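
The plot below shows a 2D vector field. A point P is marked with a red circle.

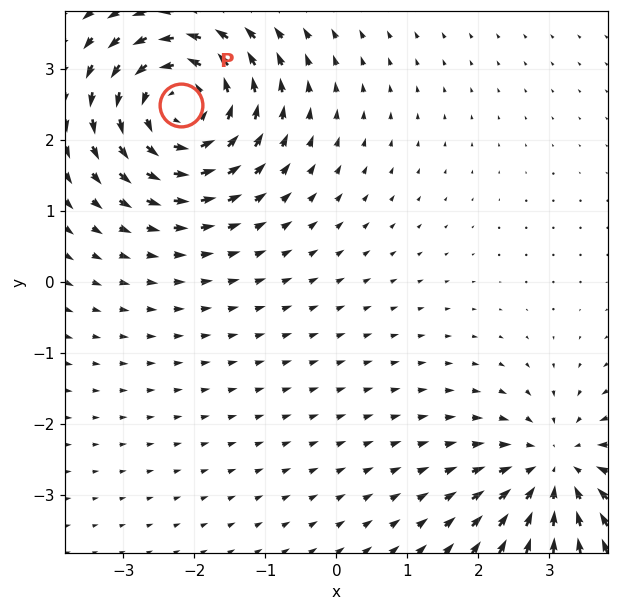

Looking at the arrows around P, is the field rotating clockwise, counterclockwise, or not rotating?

counterclockwise

Near P at (-2.2, 2.5) the arrows circulate counterclockwise. The curl (z-component) there is about +5; positive curl means counterclockwise rotation.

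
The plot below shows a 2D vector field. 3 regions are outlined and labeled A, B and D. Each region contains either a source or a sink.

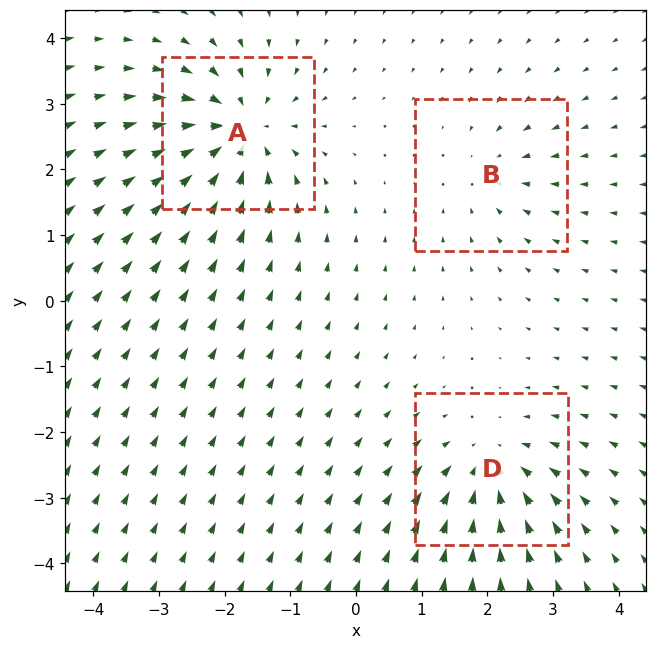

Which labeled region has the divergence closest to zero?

B

Divergence at each region's feature centre — A: about -6, B: about -3, D: about -4. Region B is closest to zero.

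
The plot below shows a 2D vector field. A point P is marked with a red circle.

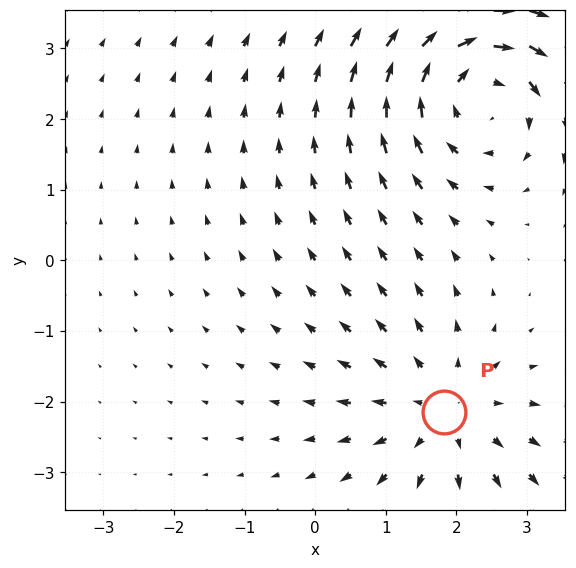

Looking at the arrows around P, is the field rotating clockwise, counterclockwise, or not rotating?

not rotating

Near P at (1.8, -2.1) the arrows show no circulation. The curl there is ≈0.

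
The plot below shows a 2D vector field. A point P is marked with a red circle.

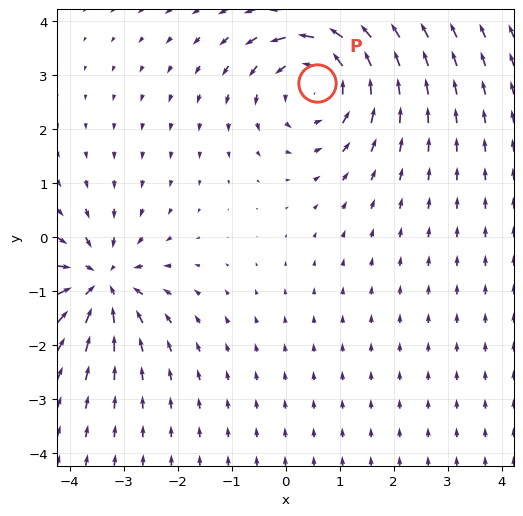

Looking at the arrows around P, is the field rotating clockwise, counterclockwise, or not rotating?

Near P at (0.6, 2.9) the arrows circulate counterclockwise. The curl (z-component) there is about +4; positive curl means counterclockwise rotation.

counterclockwise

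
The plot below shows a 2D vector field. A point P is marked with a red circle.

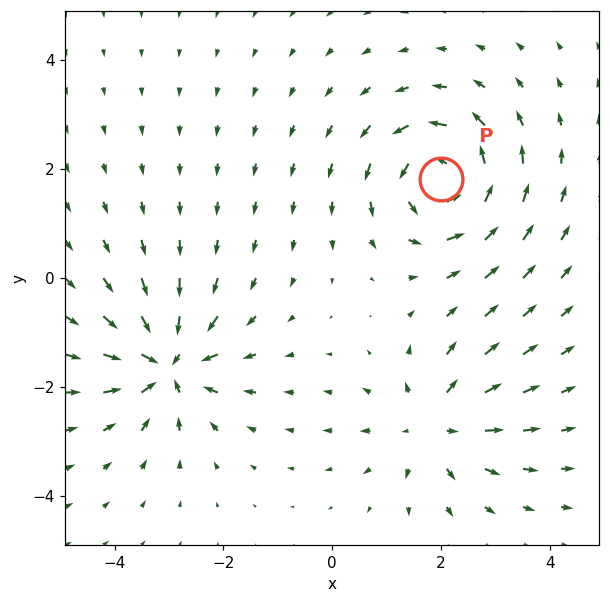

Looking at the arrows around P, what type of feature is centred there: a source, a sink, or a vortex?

At P (2.0, 1.8) the arrows circulate counterclockwise. Divergence ≈0, curl about +5 — near-zero divergence with nonzero curl is a vortex.

vortex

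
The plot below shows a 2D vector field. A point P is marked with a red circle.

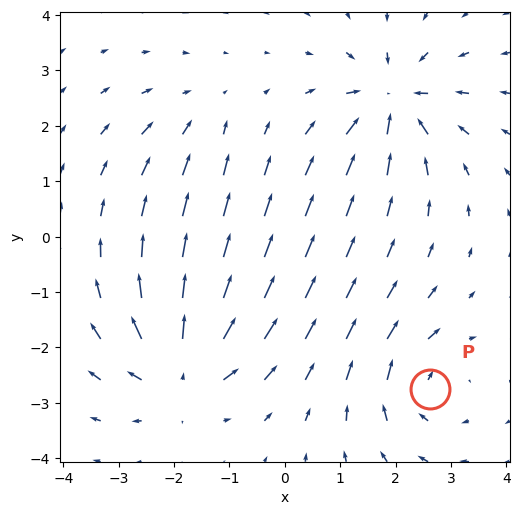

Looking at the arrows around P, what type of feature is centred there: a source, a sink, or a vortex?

vortex

At P (2.6, -2.8) the arrows circulate clockwise. Divergence ≈0, curl about -4 — near-zero divergence with nonzero curl is a vortex.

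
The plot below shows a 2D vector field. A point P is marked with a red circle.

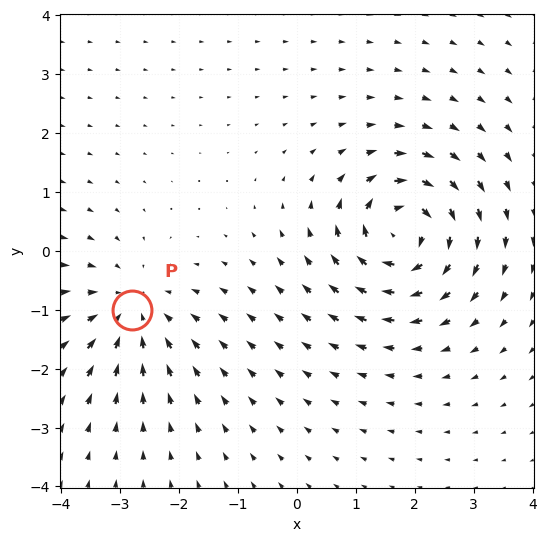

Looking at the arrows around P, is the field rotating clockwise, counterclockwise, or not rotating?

not rotating

Near P at (-2.8, -1.0) the arrows show no circulation. The curl there is ≈0.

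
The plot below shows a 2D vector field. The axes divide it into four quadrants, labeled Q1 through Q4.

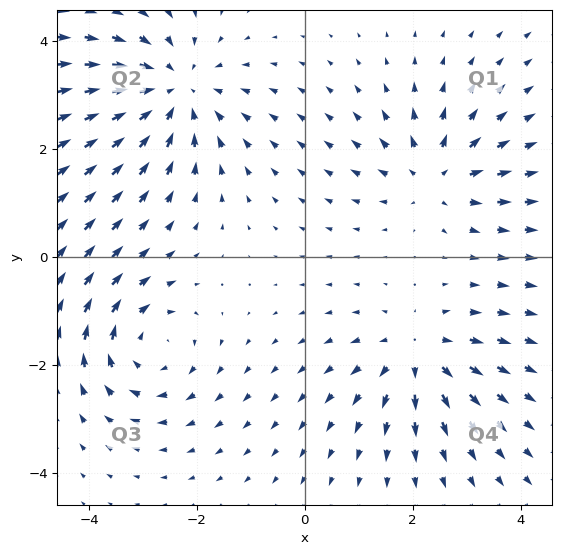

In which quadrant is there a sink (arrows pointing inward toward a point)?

Q2

The sink sits at approximately (-2.4, 3.1), which lies in quadrant Q2. The divergence there is about -4, negative as expected for a sink.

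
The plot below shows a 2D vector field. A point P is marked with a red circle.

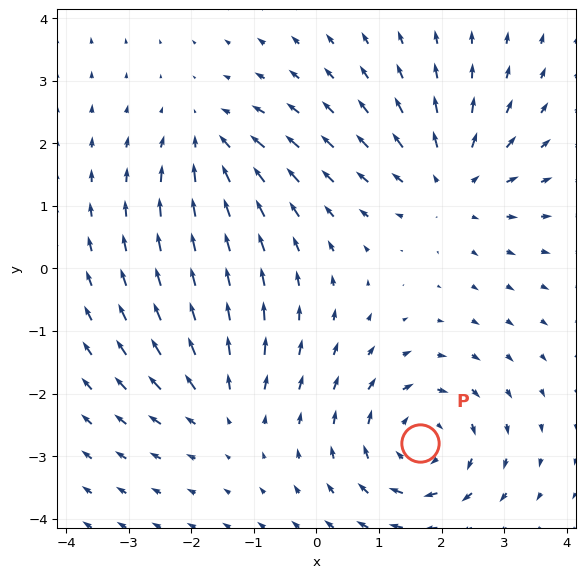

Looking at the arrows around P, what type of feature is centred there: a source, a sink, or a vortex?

At P (1.7, -2.8) the arrows circulate clockwise. Divergence ≈0, curl about -5 — near-zero divergence with nonzero curl is a vortex.

vortex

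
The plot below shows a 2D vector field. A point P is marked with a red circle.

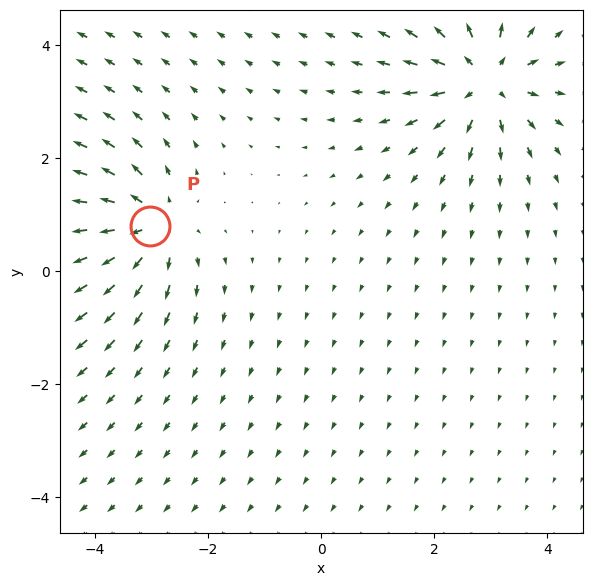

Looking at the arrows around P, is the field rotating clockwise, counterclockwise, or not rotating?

not rotating

Near P at (-3.0, 0.8) the arrows show no circulation. The curl there is ≈0.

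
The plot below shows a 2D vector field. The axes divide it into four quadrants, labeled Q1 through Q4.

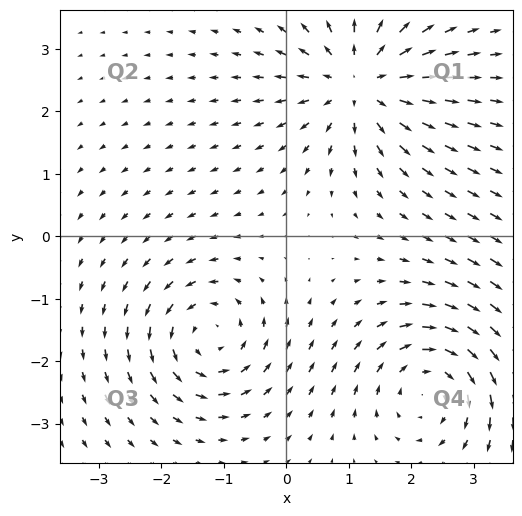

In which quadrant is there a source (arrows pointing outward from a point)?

Q1

The source sits at approximately (1.2, 2.5), which lies in quadrant Q1. The divergence there is about +6, positive as expected for a source.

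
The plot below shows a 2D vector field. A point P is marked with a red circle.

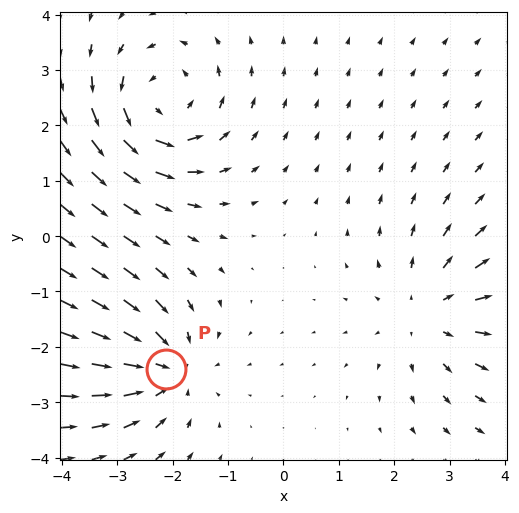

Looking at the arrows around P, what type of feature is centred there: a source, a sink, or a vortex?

At P (-2.1, -2.4) the arrows converge inward. Divergence about -4, curl ≈0 — negative divergence with near-zero curl is a sink.

sink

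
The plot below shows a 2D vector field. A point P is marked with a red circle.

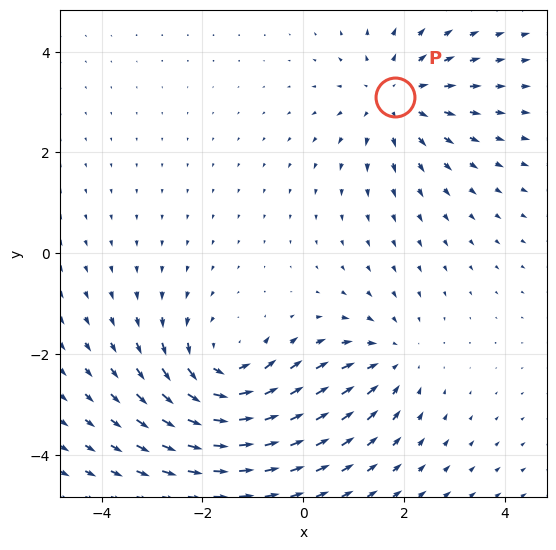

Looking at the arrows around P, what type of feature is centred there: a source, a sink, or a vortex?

source

At P (1.8, 3.1) the arrows spread outward. Divergence about +3, curl ≈0 — positive divergence with near-zero curl is a source.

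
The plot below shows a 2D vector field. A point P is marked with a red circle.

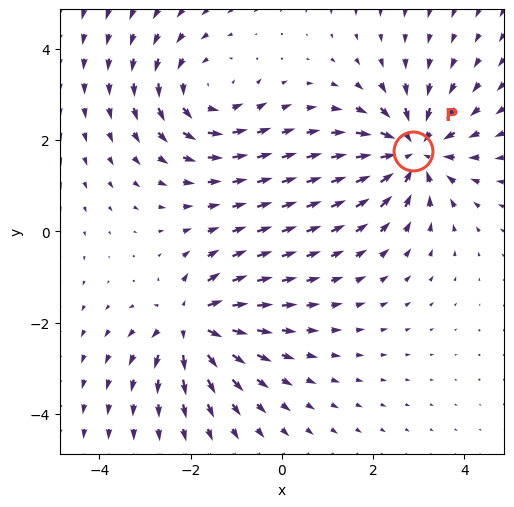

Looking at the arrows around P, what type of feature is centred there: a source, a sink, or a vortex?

sink

At P (2.9, 1.8) the arrows converge inward. Divergence about -4, curl ≈0 — negative divergence with near-zero curl is a sink.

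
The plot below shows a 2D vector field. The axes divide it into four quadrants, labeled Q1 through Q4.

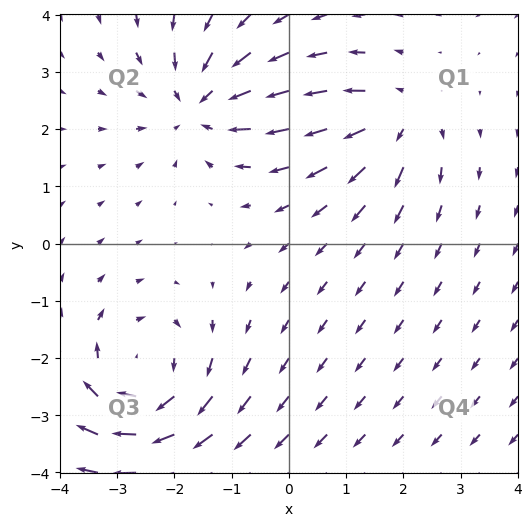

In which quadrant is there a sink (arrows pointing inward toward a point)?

The sink sits at approximately (-1.6, 2.4), which lies in quadrant Q2. The divergence there is about -4, negative as expected for a sink.

Q2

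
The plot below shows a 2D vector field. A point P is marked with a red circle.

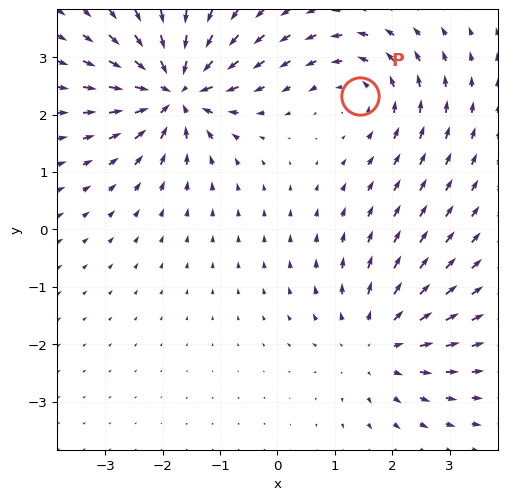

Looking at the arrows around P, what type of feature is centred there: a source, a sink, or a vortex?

vortex

At P (1.4, 2.3) the arrows circulate counterclockwise. Divergence ≈0, curl about +3 — near-zero divergence with nonzero curl is a vortex.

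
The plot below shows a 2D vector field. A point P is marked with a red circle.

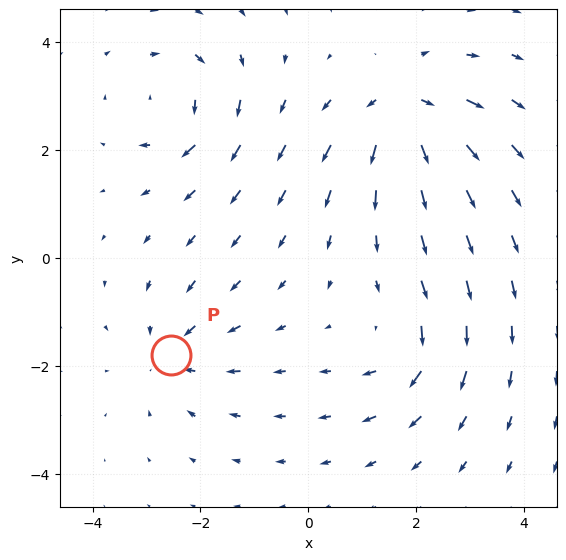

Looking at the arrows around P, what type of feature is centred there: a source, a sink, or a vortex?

At P (-2.5, -1.8) the arrows converge inward. Divergence about -4, curl ≈0 — negative divergence with near-zero curl is a sink.

sink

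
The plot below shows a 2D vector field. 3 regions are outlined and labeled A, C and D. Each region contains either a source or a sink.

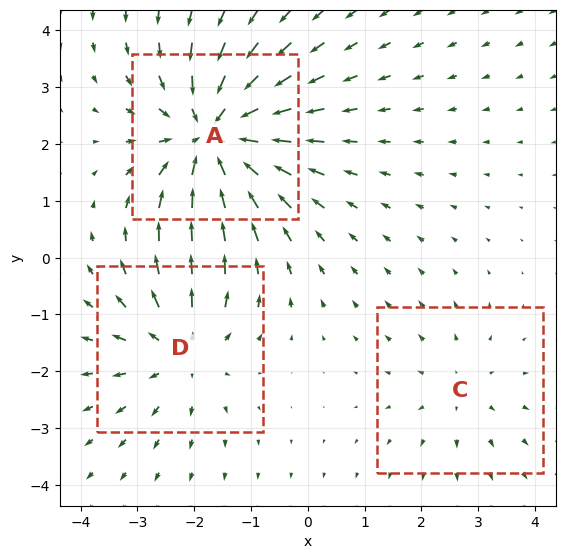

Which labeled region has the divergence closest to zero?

Divergence at each region's feature centre — A: about -5, C: about +2, D: about +3. Region C is closest to zero.

C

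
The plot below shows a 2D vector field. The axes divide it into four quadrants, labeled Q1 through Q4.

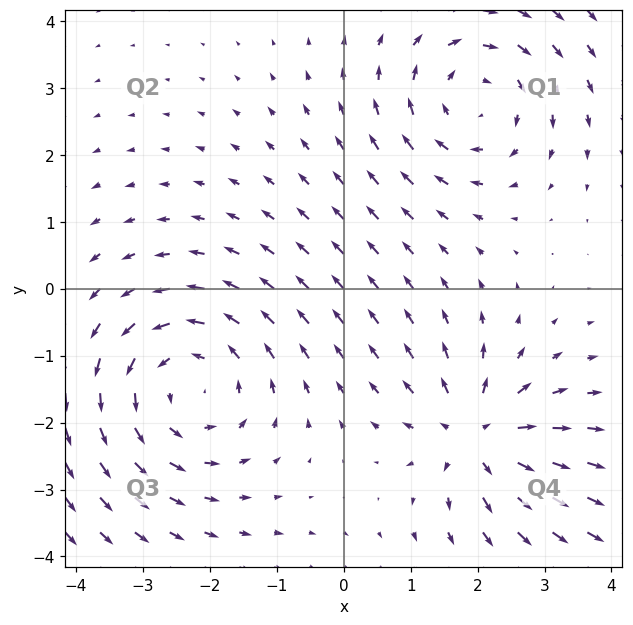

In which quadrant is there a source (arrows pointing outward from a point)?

The source sits at approximately (2.0, -2.2), which lies in quadrant Q4. The divergence there is about +4, positive as expected for a source.

Q4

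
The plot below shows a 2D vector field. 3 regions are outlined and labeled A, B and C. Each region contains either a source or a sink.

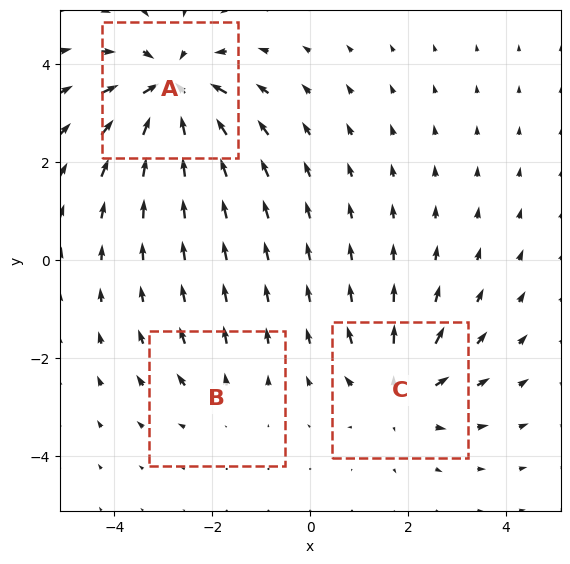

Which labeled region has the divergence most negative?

A

Divergence at each region's feature centre — A: about -5, B: about +2, C: about +3. Region A is most negative.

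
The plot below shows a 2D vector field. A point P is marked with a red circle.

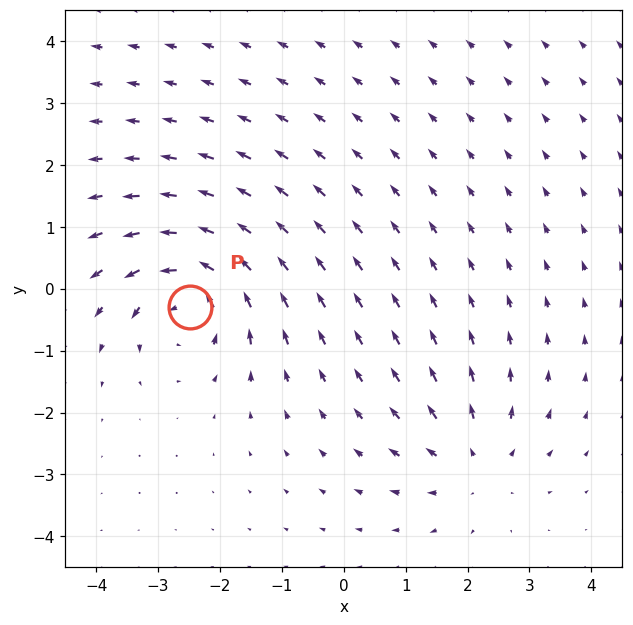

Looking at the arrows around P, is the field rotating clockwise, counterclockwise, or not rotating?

Near P at (-2.5, -0.3) the arrows circulate counterclockwise. The curl (z-component) there is about +5; positive curl means counterclockwise rotation.

counterclockwise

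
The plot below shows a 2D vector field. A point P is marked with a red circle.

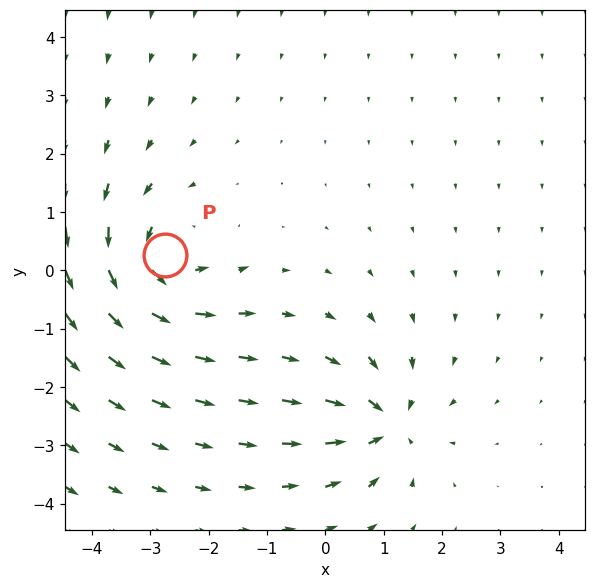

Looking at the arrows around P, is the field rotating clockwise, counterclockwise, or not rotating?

Near P at (-2.8, 0.3) the arrows circulate counterclockwise. The curl (z-component) there is about +5; positive curl means counterclockwise rotation.

counterclockwise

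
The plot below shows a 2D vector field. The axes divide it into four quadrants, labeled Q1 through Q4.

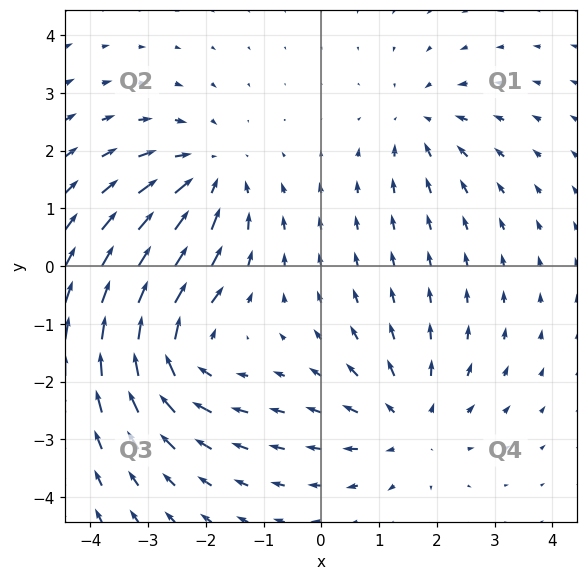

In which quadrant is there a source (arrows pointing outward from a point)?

Q4

The source sits at approximately (1.5, -2.7), which lies in quadrant Q4. The divergence there is about +4, positive as expected for a source.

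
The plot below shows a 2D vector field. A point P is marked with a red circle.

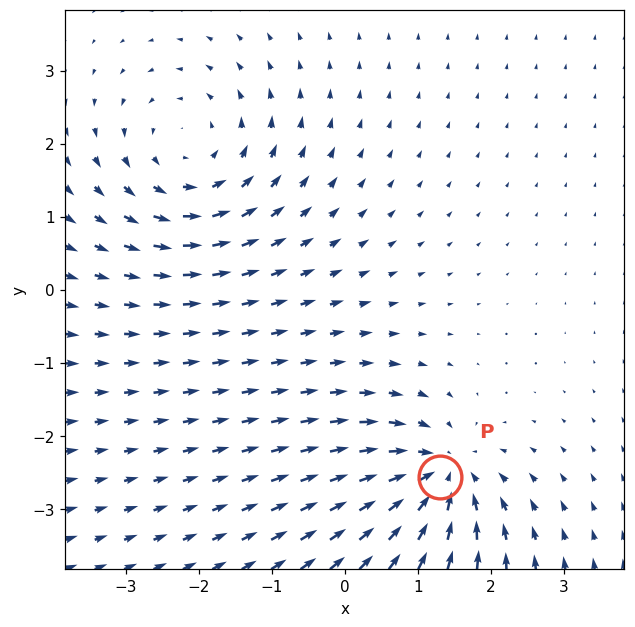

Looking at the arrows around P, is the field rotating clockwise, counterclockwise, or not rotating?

Near P at (1.3, -2.6) the arrows show no circulation. The curl there is ≈0.

not rotating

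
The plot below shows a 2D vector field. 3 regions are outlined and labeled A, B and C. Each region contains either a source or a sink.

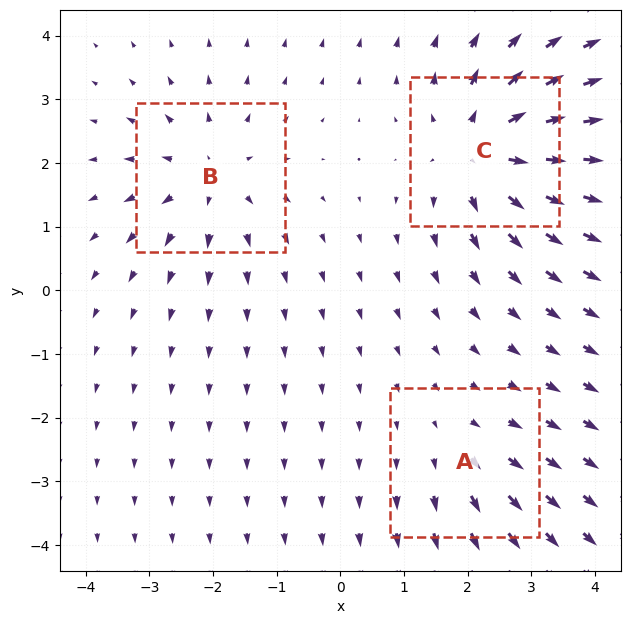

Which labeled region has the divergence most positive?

C

Divergence at each region's feature centre — A: about +2, B: about +4, C: about +5. Region C is most positive.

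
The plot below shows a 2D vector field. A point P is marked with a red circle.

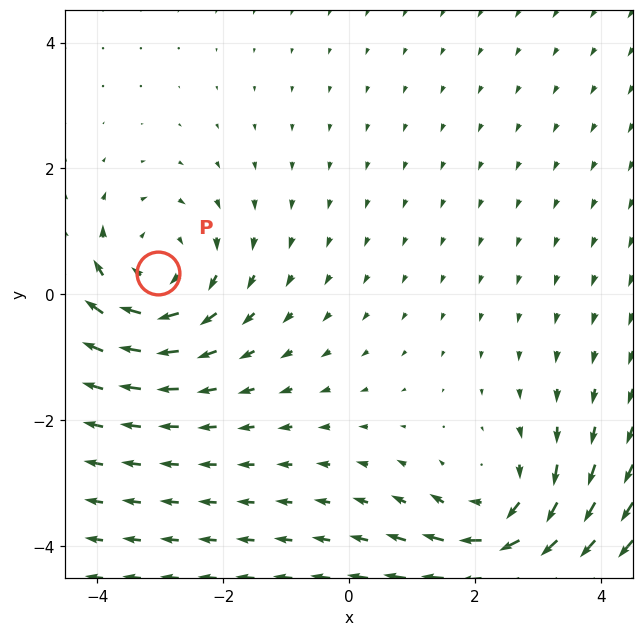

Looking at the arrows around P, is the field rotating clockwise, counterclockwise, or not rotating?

Near P at (-3.0, 0.3) the arrows circulate clockwise. The curl (z-component) there is about -3; negative curl means clockwise rotation.

clockwise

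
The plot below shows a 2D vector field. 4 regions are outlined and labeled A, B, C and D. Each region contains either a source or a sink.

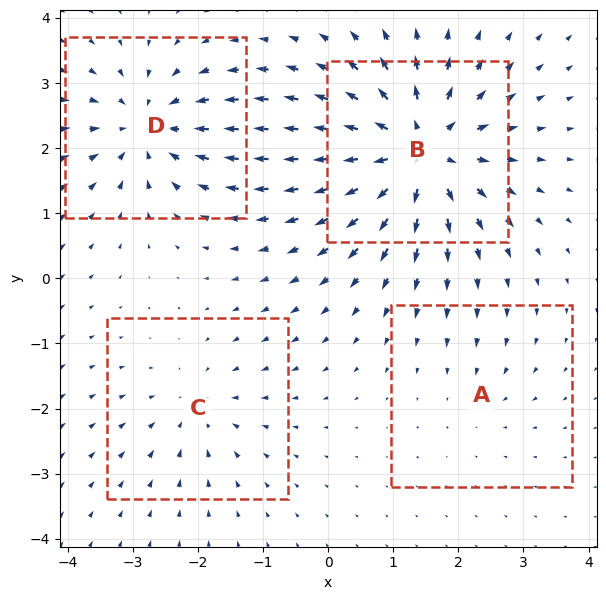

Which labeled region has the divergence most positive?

Divergence at each region's feature centre — A: about -2, B: about +8, C: about -3, D: about -5. Region B is most positive.

B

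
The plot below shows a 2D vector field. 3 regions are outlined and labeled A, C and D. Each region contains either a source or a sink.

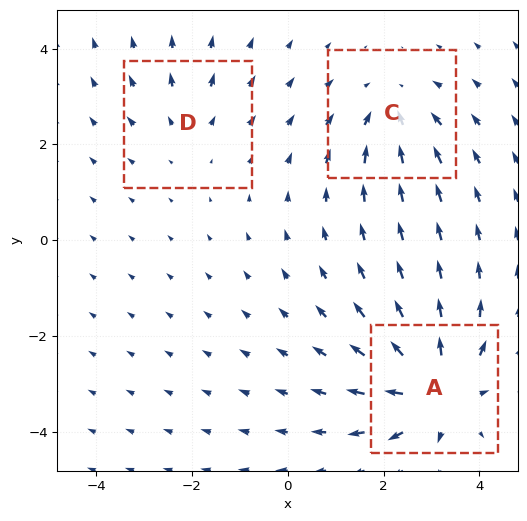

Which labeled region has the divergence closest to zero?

D

Divergence at each region's feature centre — A: about +5, C: about -3, D: about +2. Region D is closest to zero.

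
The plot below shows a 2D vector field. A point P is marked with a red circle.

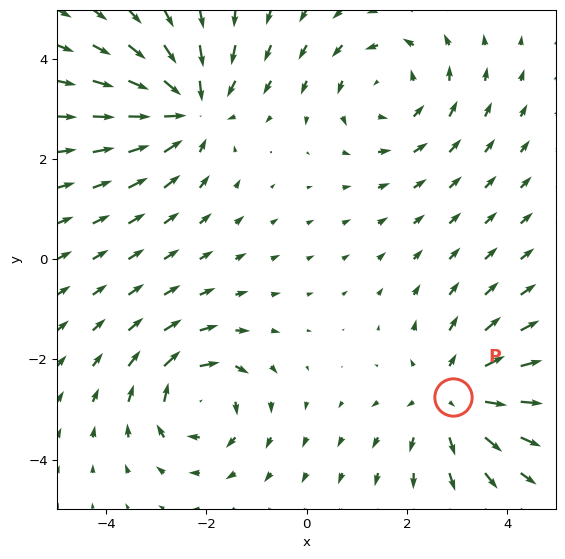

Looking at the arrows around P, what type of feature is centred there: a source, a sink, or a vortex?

source

At P (2.9, -2.7) the arrows spread outward. Divergence about +3, curl ≈0 — positive divergence with near-zero curl is a source.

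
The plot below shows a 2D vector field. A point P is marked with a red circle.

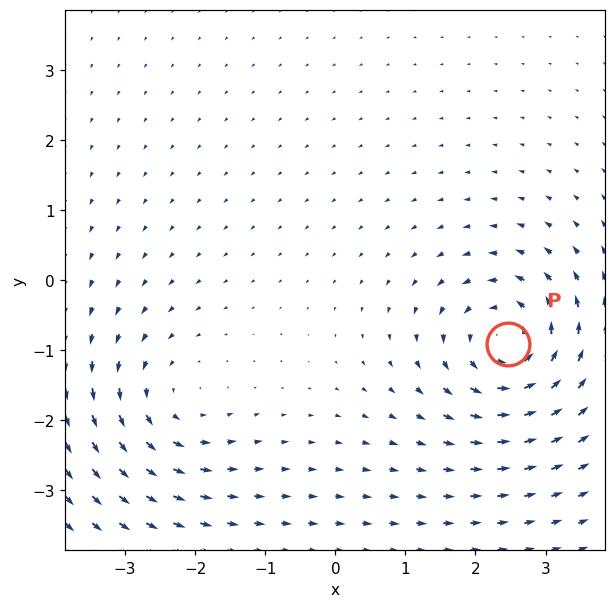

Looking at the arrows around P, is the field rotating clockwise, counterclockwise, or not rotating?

counterclockwise

Near P at (2.5, -0.9) the arrows circulate counterclockwise. The curl (z-component) there is about +7; positive curl means counterclockwise rotation.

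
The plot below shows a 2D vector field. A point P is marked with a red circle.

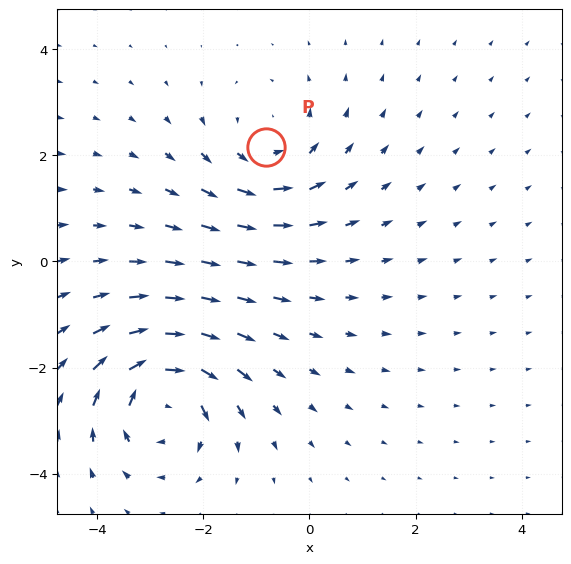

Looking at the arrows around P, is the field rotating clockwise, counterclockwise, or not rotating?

counterclockwise

Near P at (-0.8, 2.1) the arrows circulate counterclockwise. The curl (z-component) there is about +2; positive curl means counterclockwise rotation.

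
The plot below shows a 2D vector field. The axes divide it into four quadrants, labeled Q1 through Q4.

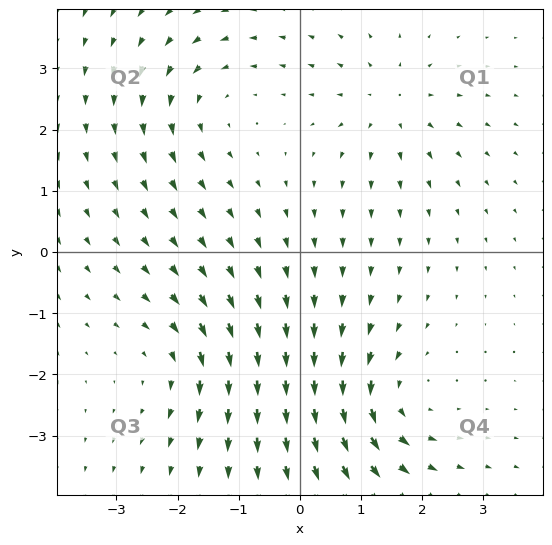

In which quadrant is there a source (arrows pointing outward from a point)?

Q1

The source sits at approximately (1.5, 2.4), which lies in quadrant Q1. The divergence there is about +4, positive as expected for a source.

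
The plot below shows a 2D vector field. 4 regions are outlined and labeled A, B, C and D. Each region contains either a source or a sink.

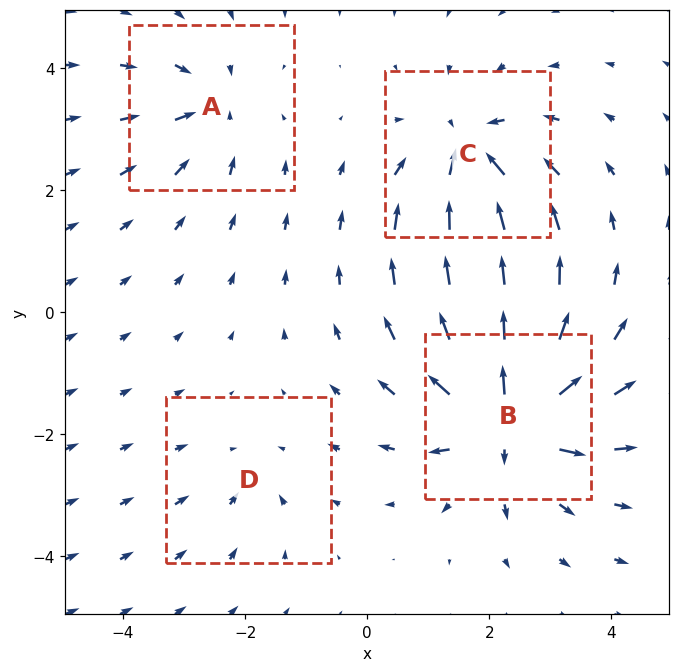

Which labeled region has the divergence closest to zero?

D

Divergence at each region's feature centre — A: about -4, B: about +8, C: about -6, D: about -2. Region D is closest to zero.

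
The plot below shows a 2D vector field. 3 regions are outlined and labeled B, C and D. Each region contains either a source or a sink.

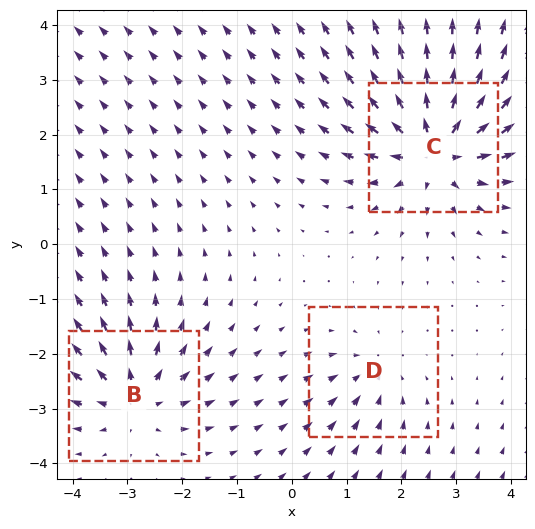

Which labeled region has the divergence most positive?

C

Divergence at each region's feature centre — B: about +4, C: about +6, D: about -3. Region C is most positive.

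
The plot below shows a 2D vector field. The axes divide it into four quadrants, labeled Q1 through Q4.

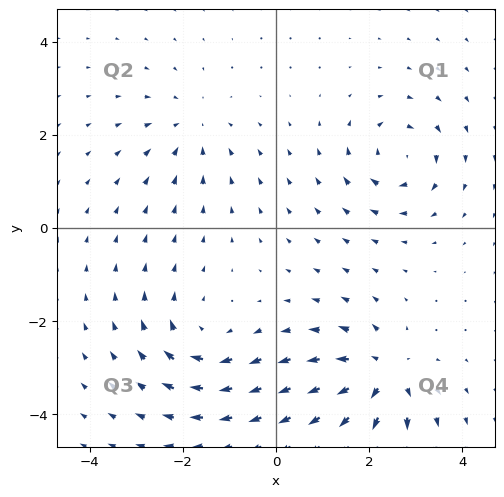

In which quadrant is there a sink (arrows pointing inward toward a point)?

The sink sits at approximately (-1.8, 2.2), which lies in quadrant Q2. The divergence there is about -3, negative as expected for a sink.

Q2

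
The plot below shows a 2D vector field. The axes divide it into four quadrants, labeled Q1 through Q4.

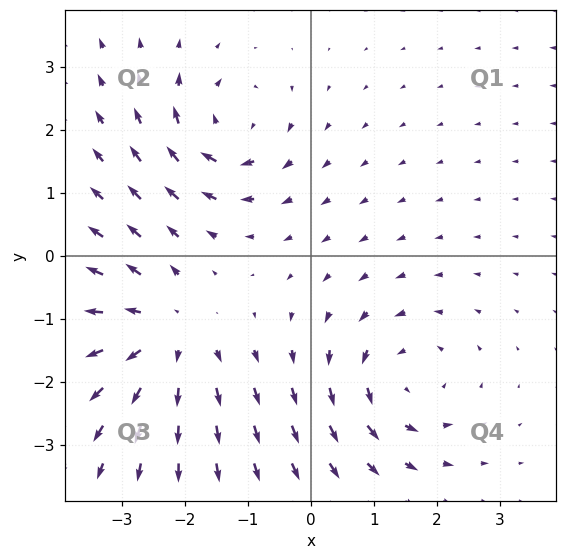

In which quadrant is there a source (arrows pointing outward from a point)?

The source sits at approximately (-2.3, -1.3), which lies in quadrant Q3. The divergence there is about +4, positive as expected for a source.

Q3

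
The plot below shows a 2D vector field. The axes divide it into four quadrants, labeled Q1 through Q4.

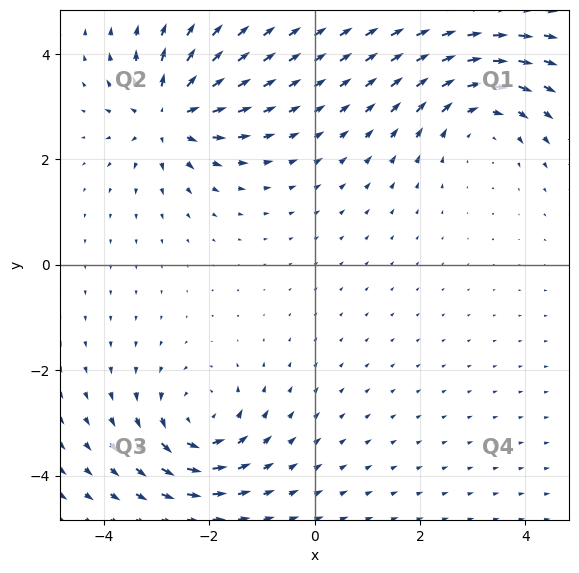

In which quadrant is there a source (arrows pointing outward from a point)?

The source sits at approximately (-2.8, 2.8), which lies in quadrant Q2. The divergence there is about +4, positive as expected for a source.

Q2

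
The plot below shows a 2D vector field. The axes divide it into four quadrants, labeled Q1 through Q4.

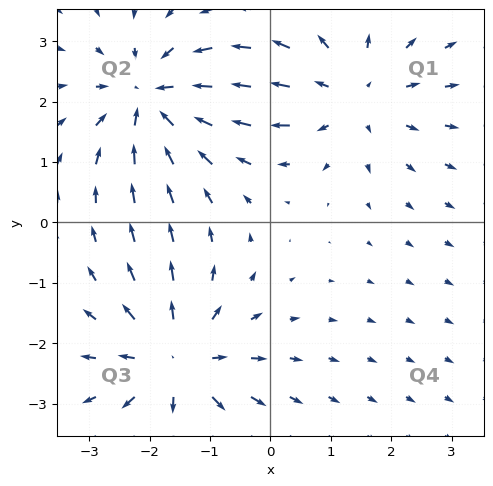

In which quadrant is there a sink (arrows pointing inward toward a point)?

Q2

The sink sits at approximately (-2.0, 2.0), which lies in quadrant Q2. The divergence there is about -4, negative as expected for a sink.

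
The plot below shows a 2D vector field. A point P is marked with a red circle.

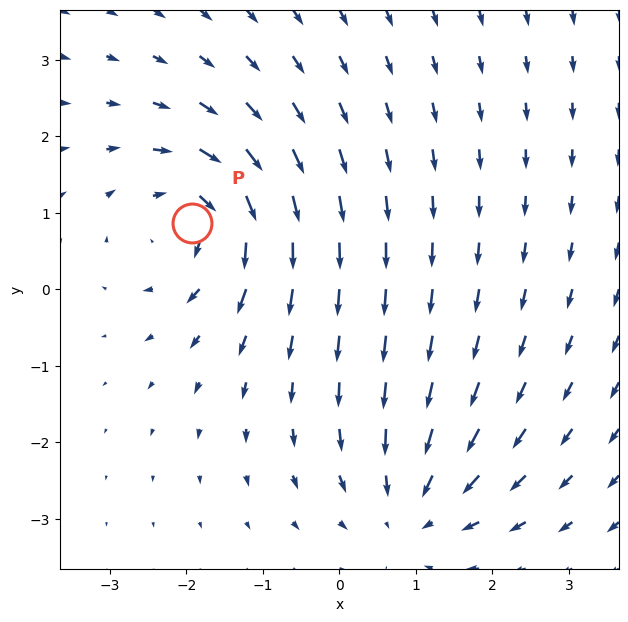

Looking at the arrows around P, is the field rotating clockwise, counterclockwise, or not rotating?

Near P at (-1.9, 0.9) the arrows circulate clockwise. The curl (z-component) there is about -3; negative curl means clockwise rotation.

clockwise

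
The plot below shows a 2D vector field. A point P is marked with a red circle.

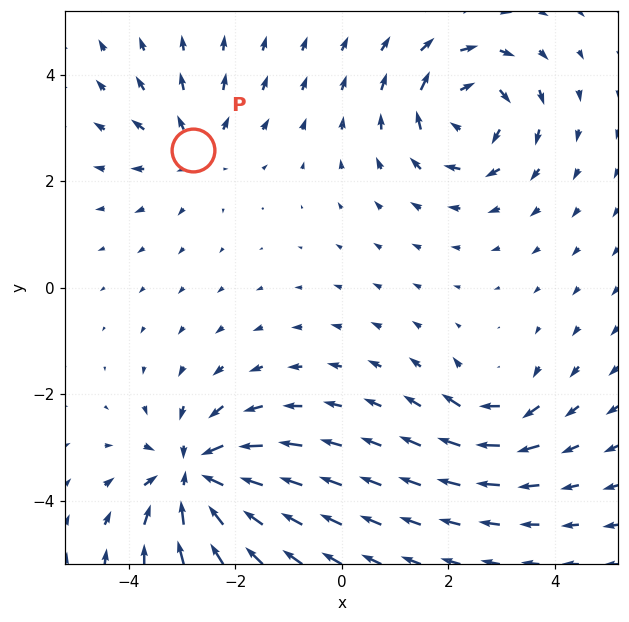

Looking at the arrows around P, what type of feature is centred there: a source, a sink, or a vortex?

source

At P (-2.8, 2.6) the arrows spread outward. Divergence about +3, curl ≈0 — positive divergence with near-zero curl is a source.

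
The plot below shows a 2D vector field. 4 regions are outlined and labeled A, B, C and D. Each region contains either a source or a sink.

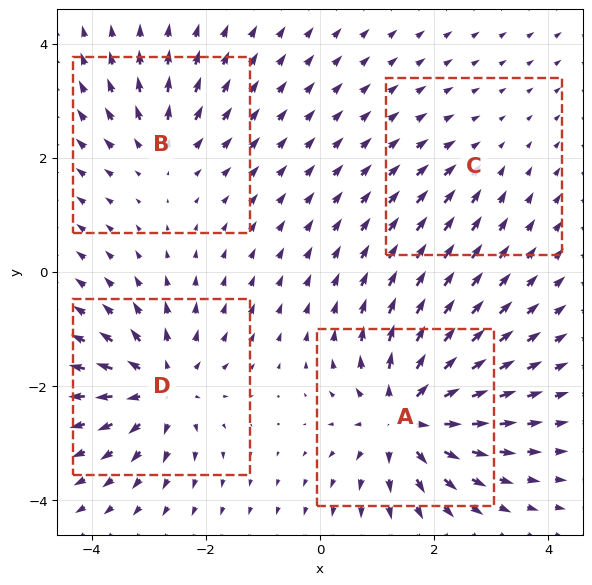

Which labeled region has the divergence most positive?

Divergence at each region's feature centre — A: about +8, B: about +4, C: about -2, D: about +6. Region A is most positive.

A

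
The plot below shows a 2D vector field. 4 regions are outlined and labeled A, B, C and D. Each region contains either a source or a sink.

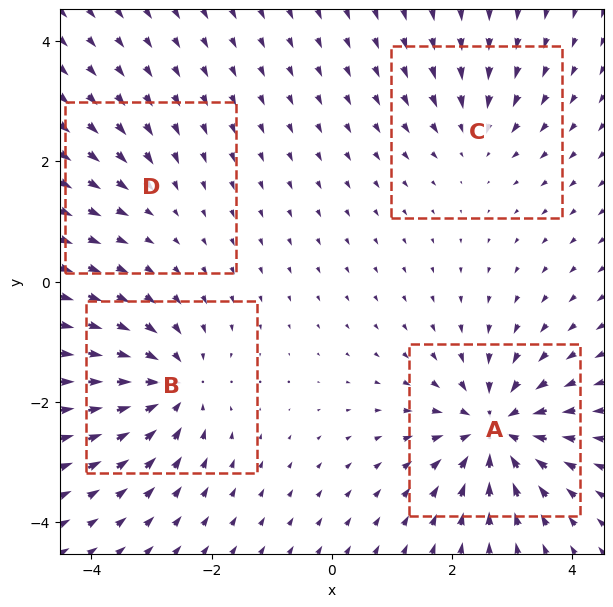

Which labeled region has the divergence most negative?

A

Divergence at each region's feature centre — A: about -8, B: about -6, C: about -4, D: about -2. Region A is most negative.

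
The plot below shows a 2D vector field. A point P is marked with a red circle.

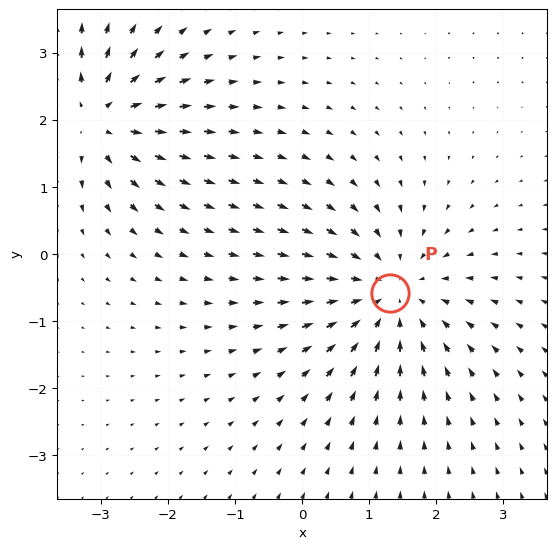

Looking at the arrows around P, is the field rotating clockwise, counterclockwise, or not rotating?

not rotating

Near P at (1.3, -0.6) the arrows show no circulation. The curl there is ≈0.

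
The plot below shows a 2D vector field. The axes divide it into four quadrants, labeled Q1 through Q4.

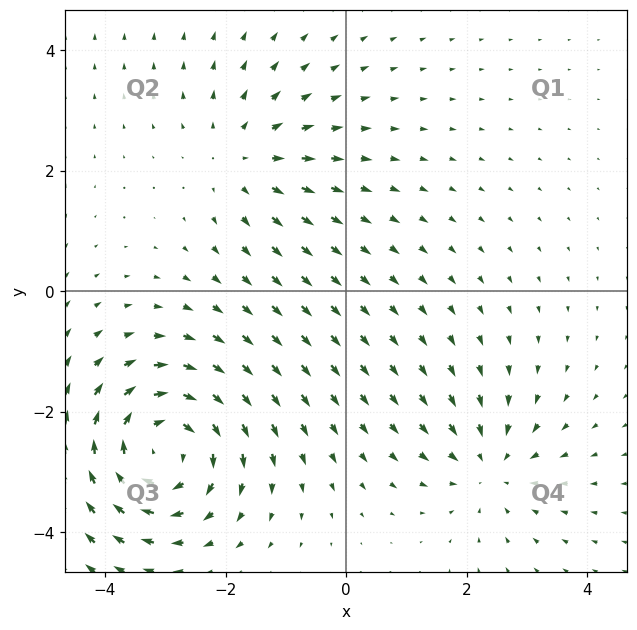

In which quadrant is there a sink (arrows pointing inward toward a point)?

Q4

The sink sits at approximately (2.4, -2.9), which lies in quadrant Q4. The divergence there is about -3, negative as expected for a sink.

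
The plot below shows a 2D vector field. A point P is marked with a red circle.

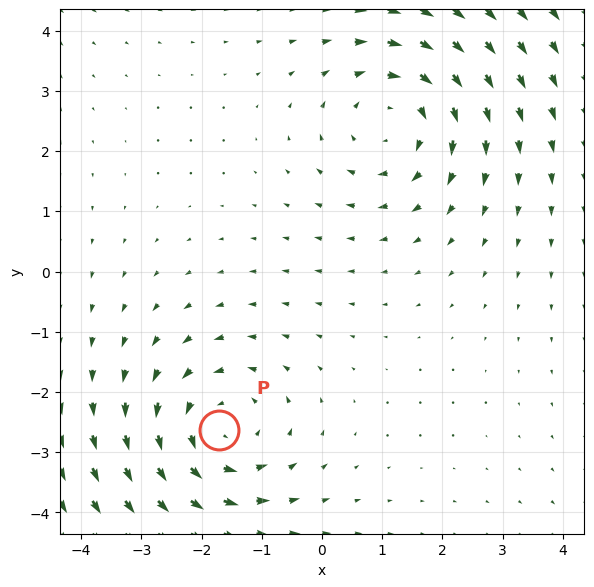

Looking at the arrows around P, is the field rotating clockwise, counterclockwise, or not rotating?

Near P at (-1.7, -2.6) the arrows circulate counterclockwise. The curl (z-component) there is about +2; positive curl means counterclockwise rotation.

counterclockwise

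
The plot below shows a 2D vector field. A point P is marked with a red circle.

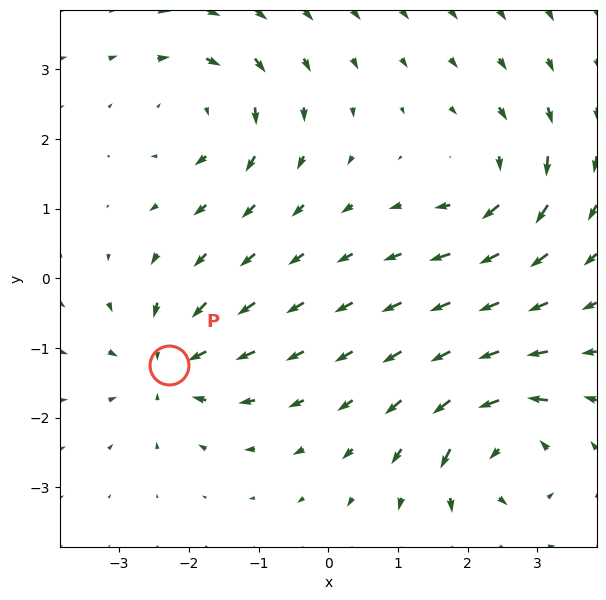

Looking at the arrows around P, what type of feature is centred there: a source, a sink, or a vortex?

At P (-2.3, -1.2) the arrows converge inward. Divergence about -5, curl ≈0 — negative divergence with near-zero curl is a sink.

sink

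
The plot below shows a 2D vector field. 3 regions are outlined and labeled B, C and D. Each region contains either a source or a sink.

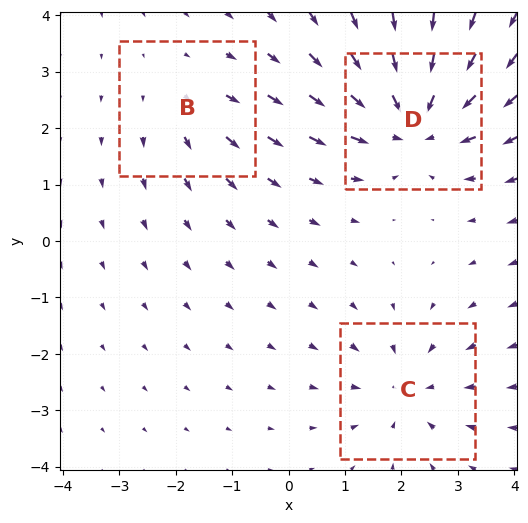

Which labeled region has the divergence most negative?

Divergence at each region's feature centre — B: about +2, C: about -3, D: about -5. Region D is most negative.

D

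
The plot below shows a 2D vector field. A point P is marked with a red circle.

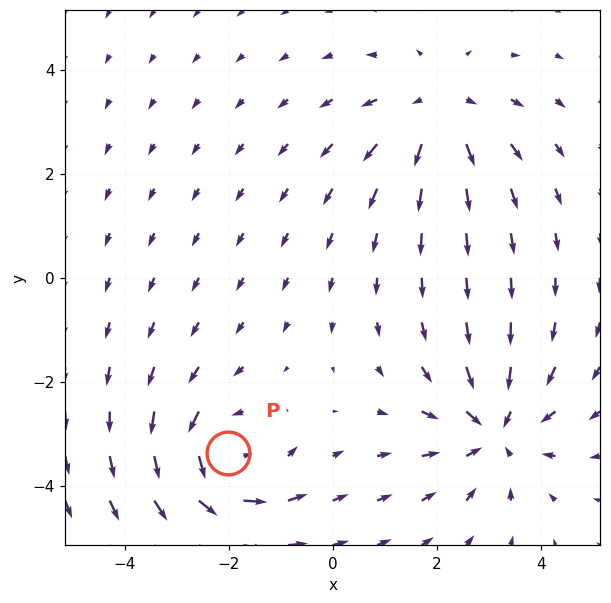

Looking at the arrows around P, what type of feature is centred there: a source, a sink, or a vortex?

At P (-2.0, -3.4) the arrows circulate counterclockwise. Divergence ≈0, curl about +5 — near-zero divergence with nonzero curl is a vortex.

vortex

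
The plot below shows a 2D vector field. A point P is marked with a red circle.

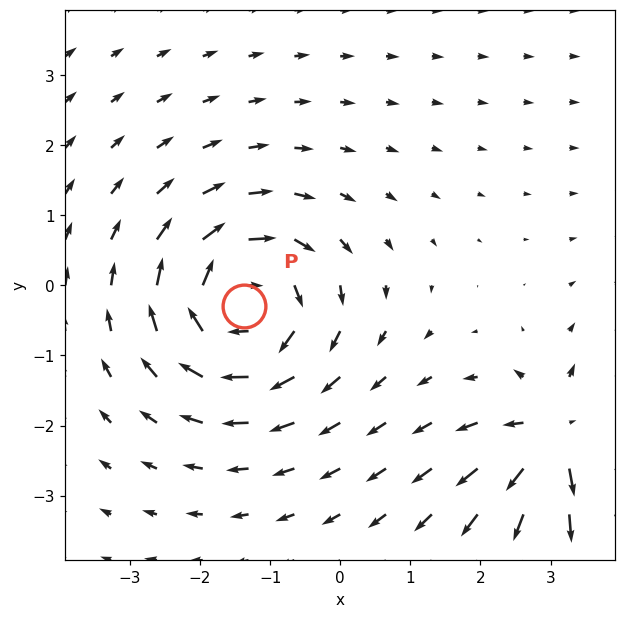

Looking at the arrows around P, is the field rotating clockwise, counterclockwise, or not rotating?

Near P at (-1.4, -0.3) the arrows circulate clockwise. The curl (z-component) there is about -5; negative curl means clockwise rotation.

clockwise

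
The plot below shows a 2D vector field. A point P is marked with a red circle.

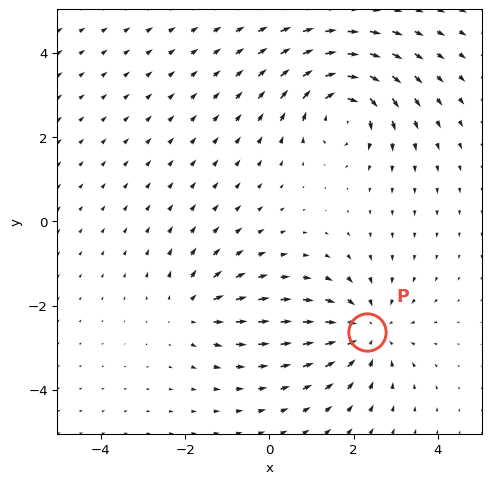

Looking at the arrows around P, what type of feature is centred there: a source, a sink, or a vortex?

sink

At P (2.3, -2.6) the arrows converge inward. Divergence about -4, curl ≈0 — negative divergence with near-zero curl is a sink.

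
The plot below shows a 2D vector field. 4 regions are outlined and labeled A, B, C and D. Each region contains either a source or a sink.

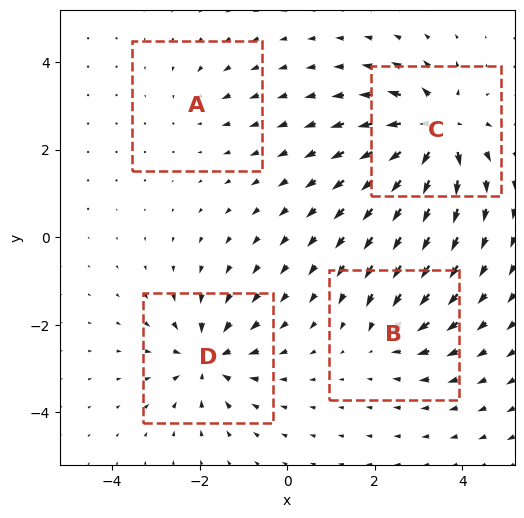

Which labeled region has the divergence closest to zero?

A

Divergence at each region's feature centre — A: about -3, B: about -4, C: about +9, D: about -6. Region A is closest to zero.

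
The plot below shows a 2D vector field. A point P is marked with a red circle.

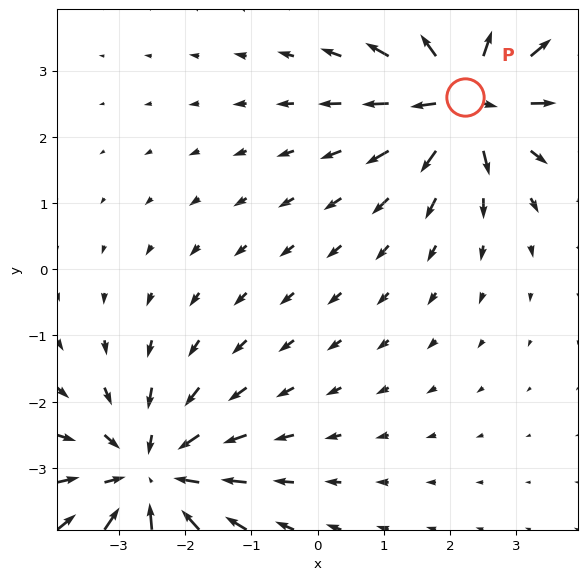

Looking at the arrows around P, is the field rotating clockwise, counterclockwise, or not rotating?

not rotating

Near P at (2.2, 2.6) the arrows show no circulation. The curl there is ≈0.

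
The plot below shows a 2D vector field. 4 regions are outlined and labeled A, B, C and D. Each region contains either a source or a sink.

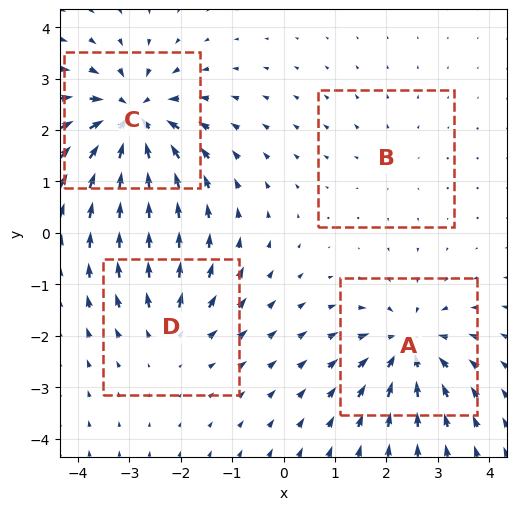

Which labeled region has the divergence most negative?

Divergence at each region's feature centre — A: about -6, B: about +2, C: about -8, D: about +4. Region C is most negative.

C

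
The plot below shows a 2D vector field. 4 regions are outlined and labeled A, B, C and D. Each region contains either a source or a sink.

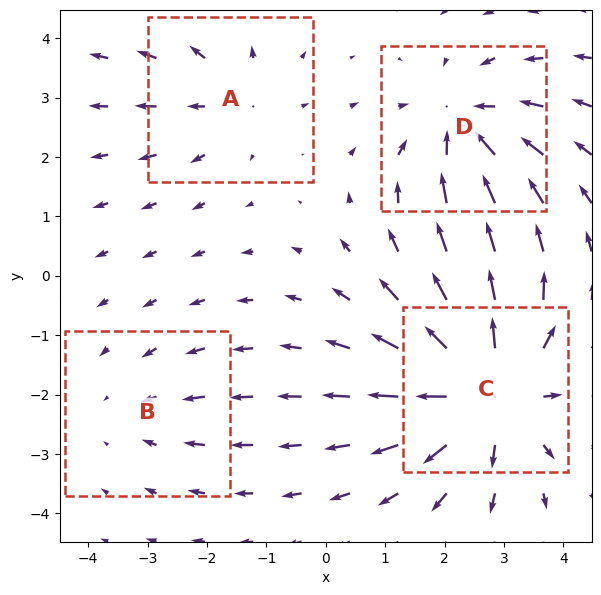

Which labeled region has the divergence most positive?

C

Divergence at each region's feature centre — A: about +3, B: about -2, C: about +6, D: about -4. Region C is most positive.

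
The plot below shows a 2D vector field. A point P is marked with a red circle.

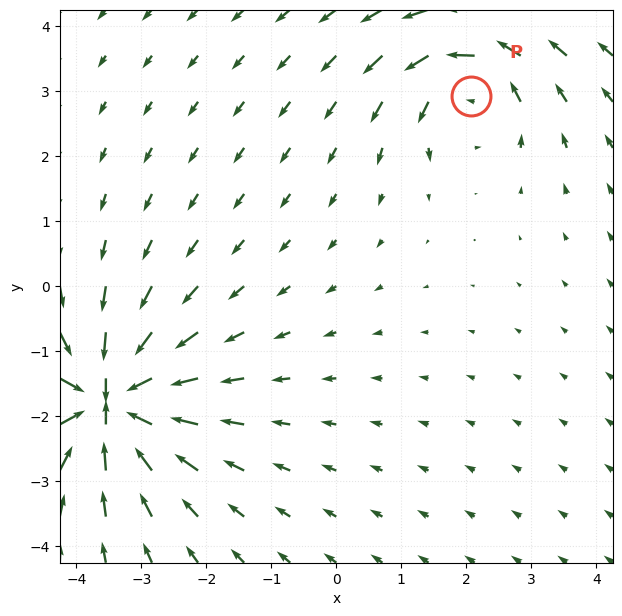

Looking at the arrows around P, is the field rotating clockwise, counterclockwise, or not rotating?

Near P at (2.1, 2.9) the arrows circulate counterclockwise. The curl (z-component) there is about +4; positive curl means counterclockwise rotation.

counterclockwise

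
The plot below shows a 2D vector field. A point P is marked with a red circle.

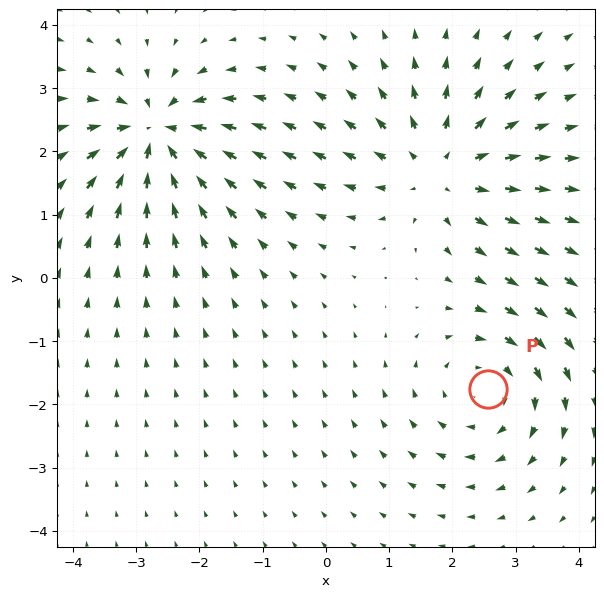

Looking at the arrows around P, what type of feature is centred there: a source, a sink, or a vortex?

At P (2.6, -1.8) the arrows circulate clockwise. Divergence ≈0, curl about -4 — near-zero divergence with nonzero curl is a vortex.

vortex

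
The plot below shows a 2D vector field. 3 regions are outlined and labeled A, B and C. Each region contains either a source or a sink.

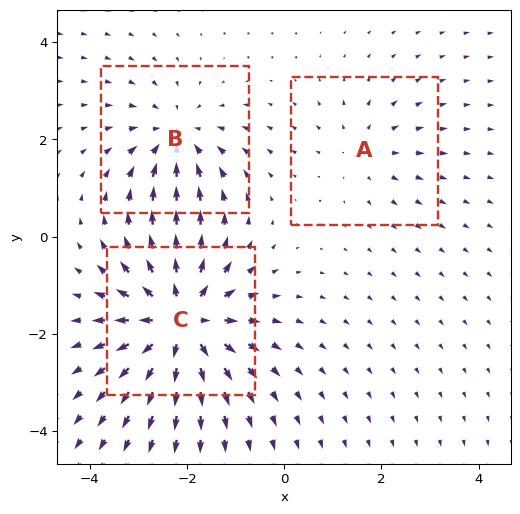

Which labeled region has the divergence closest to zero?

Divergence at each region's feature centre — A: about +2, B: about -3, C: about +5. Region A is closest to zero.

A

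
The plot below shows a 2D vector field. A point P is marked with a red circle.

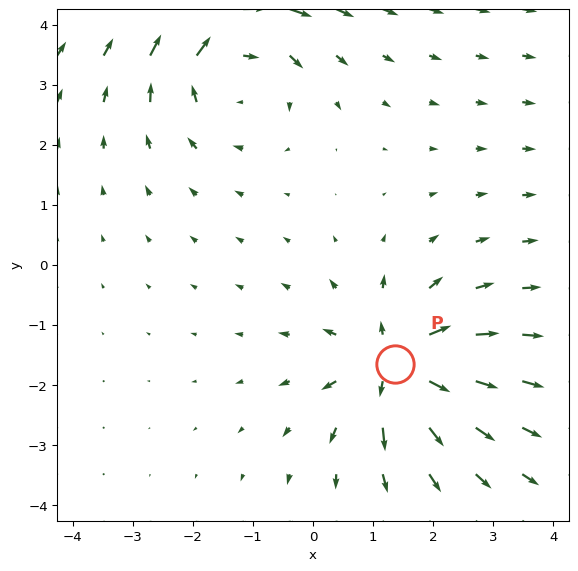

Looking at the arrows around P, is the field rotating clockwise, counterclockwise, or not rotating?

Near P at (1.4, -1.7) the arrows show no circulation. The curl there is ≈0.

not rotating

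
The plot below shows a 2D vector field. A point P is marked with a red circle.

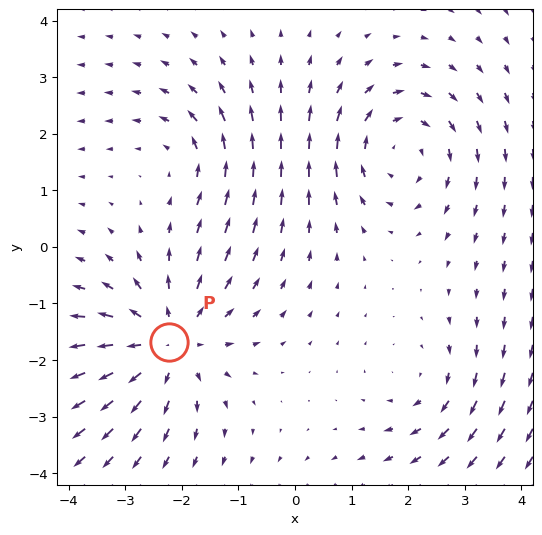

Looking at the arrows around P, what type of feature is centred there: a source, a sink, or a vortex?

source

At P (-2.2, -1.7) the arrows spread outward. Divergence about +4, curl ≈0 — positive divergence with near-zero curl is a source.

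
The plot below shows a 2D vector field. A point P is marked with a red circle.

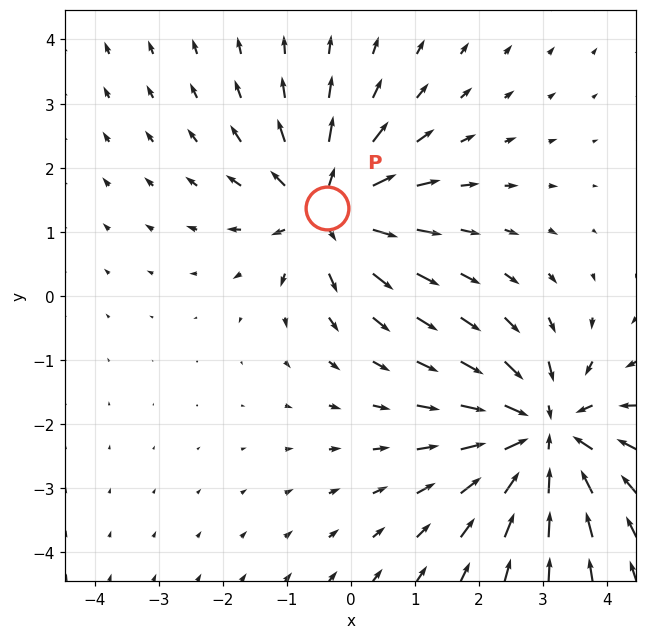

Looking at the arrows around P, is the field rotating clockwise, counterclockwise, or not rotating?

not rotating

Near P at (-0.4, 1.4) the arrows show no circulation. The curl there is ≈0.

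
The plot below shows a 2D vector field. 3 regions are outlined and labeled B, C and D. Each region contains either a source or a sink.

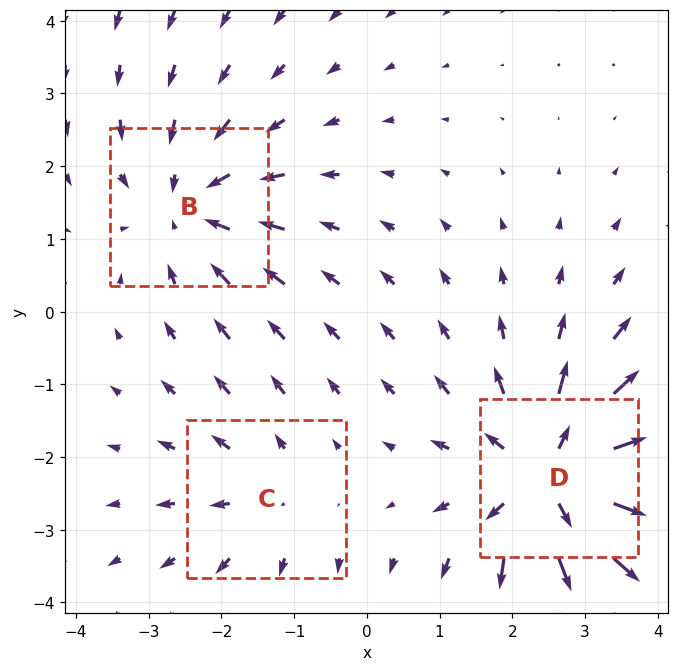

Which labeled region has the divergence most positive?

D

Divergence at each region's feature centre — B: about -3, C: about +2, D: about +5. Region D is most positive.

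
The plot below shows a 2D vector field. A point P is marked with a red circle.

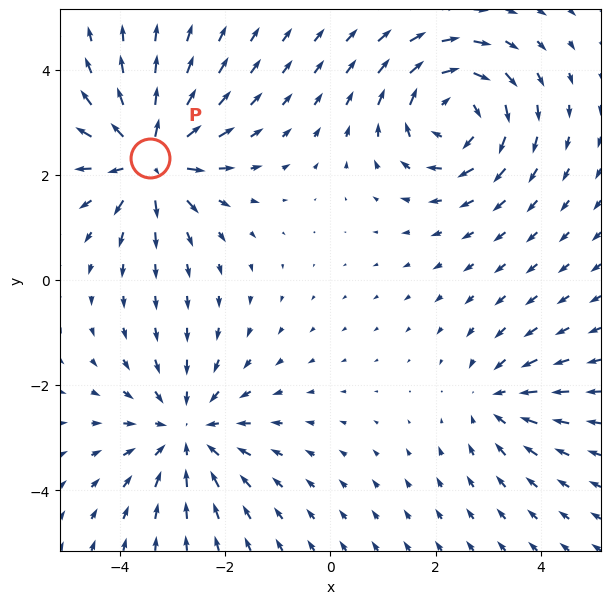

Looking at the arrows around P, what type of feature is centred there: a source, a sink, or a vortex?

At P (-3.4, 2.3) the arrows spread outward. Divergence about +6, curl ≈0 — positive divergence with near-zero curl is a source.

source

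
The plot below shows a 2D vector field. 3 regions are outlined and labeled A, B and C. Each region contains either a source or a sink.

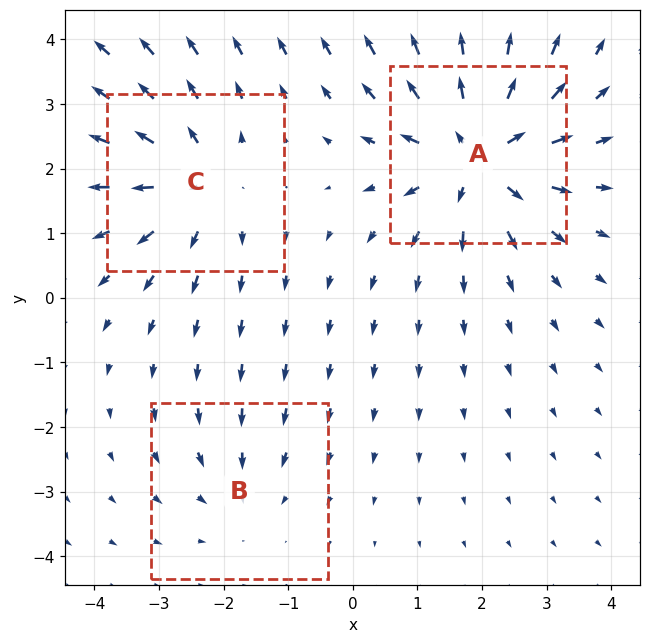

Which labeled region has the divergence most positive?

A

Divergence at each region's feature centre — A: about +5, B: about -2, C: about +3. Region A is most positive.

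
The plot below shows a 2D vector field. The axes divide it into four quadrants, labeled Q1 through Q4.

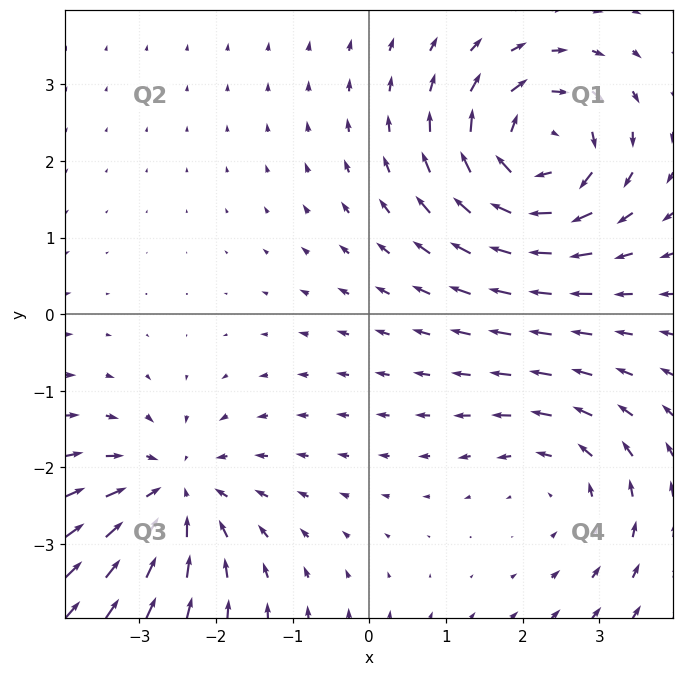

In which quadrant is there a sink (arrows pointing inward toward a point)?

Q3

The sink sits at approximately (-2.6, -2.3), which lies in quadrant Q3. The divergence there is about -4, negative as expected for a sink.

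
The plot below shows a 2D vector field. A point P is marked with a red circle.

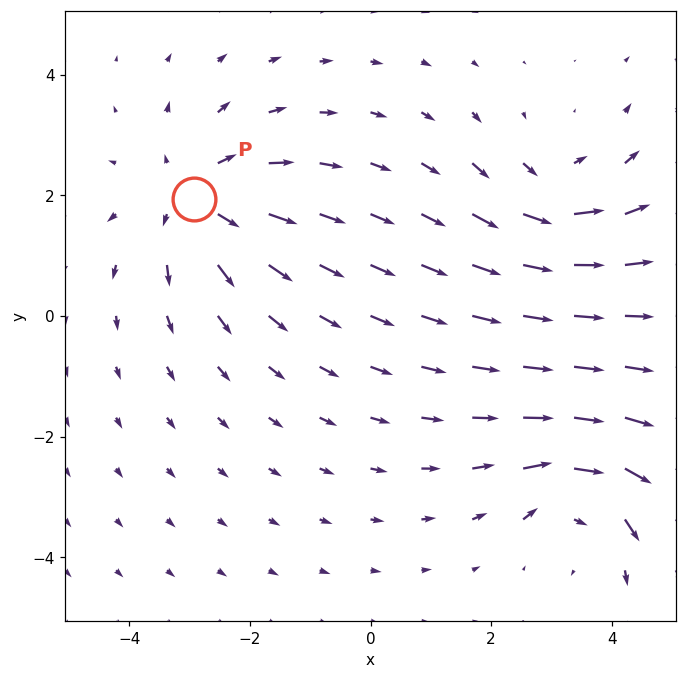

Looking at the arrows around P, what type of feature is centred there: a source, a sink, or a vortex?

source

At P (-2.9, 1.9) the arrows spread outward. Divergence about +3, curl ≈0 — positive divergence with near-zero curl is a source.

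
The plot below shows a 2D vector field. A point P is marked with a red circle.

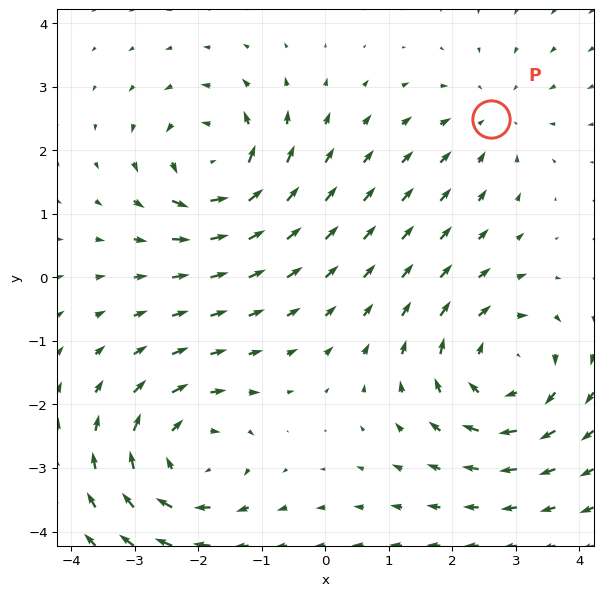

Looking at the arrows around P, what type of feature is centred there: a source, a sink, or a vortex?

sink

At P (2.6, 2.5) the arrows converge inward. Divergence about -3, curl ≈0 — negative divergence with near-zero curl is a sink.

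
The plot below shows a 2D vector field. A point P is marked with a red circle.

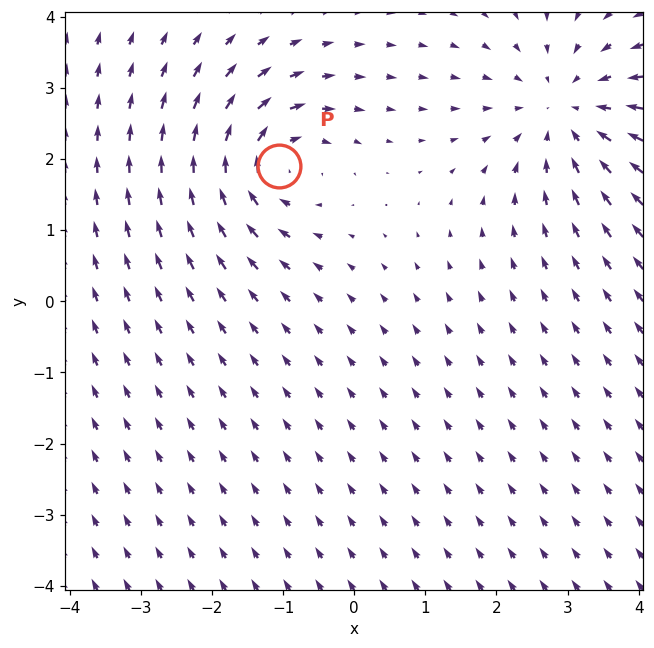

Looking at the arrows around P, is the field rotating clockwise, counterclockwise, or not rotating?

Near P at (-1.1, 1.9) the arrows circulate clockwise. The curl (z-component) there is about -4; negative curl means clockwise rotation.

clockwise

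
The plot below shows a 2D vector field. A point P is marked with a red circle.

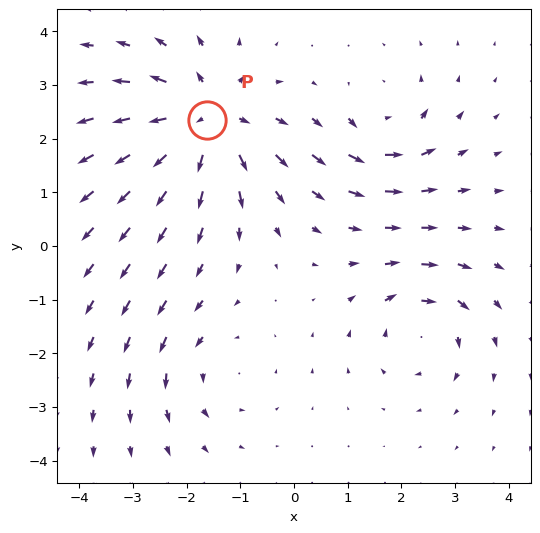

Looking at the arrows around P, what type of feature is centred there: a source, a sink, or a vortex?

At P (-1.6, 2.3) the arrows spread outward. Divergence about +5, curl ≈0 — positive divergence with near-zero curl is a source.

source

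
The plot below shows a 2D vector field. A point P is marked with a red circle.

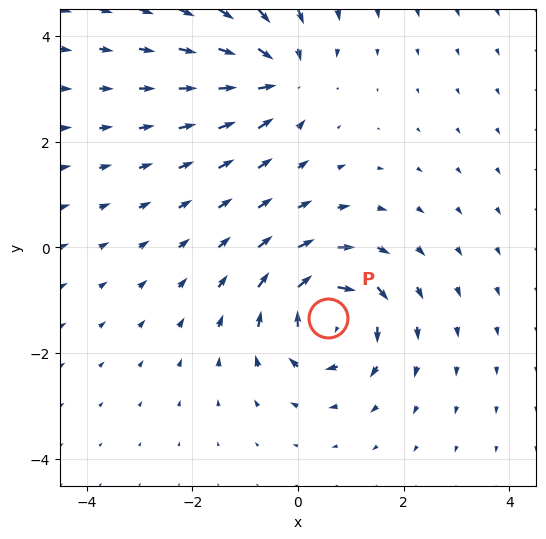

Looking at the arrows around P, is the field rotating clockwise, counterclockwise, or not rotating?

clockwise

Near P at (0.6, -1.3) the arrows circulate clockwise. The curl (z-component) there is about -5; negative curl means clockwise rotation.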